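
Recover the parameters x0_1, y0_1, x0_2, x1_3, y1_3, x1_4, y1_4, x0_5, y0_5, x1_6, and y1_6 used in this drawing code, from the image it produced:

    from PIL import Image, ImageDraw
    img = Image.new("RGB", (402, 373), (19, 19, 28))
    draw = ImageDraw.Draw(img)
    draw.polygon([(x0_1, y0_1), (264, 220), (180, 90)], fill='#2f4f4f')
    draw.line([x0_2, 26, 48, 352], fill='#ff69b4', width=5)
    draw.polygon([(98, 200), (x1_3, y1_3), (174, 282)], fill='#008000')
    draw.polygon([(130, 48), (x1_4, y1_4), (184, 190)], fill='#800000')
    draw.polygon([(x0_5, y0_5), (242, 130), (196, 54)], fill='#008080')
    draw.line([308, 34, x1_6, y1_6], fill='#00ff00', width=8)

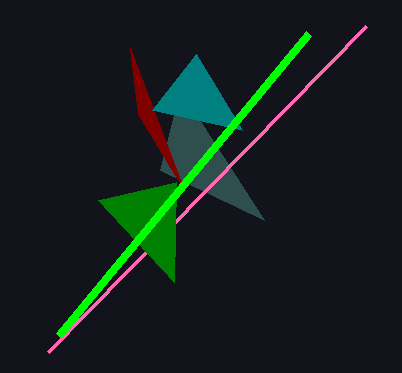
x0_1 = 160, y0_1 = 170, x0_2 = 366, x1_3 = 176, y1_3 = 182, x1_4 = 138, y1_4 = 114, x0_5 = 152, y0_5 = 110, x1_6 = 58, y1_6 = 336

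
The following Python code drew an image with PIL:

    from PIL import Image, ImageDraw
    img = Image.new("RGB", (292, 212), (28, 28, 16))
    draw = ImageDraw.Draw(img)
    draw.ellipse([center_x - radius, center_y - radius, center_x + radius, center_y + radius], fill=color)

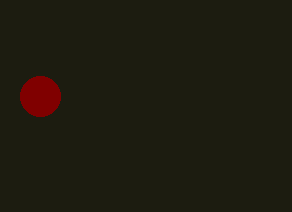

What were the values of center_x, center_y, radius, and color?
center_x = 40; center_y = 96; radius = 20; color = 'maroon'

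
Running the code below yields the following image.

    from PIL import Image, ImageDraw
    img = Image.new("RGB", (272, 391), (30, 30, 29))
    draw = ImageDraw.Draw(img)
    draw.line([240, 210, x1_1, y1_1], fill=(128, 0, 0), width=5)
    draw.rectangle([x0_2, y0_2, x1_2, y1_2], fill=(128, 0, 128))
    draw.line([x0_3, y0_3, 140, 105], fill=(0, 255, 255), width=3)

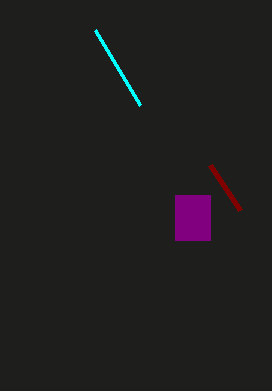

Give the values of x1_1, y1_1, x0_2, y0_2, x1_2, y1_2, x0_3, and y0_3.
x1_1 = 210
y1_1 = 165
x0_2 = 175
y0_2 = 195
x1_2 = 210
y1_2 = 240
x0_3 = 95
y0_3 = 30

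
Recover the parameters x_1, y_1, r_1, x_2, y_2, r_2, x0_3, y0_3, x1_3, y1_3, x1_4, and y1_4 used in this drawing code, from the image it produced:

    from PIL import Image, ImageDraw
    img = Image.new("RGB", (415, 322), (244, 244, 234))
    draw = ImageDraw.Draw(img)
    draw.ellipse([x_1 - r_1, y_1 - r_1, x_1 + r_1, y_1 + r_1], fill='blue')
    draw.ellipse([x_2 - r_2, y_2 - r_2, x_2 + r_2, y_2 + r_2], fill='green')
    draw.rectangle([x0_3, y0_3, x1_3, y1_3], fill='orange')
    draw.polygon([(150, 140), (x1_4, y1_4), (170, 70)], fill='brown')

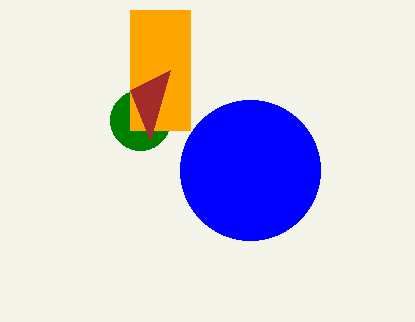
x_1 = 250, y_1 = 170, r_1 = 70, x_2 = 140, y_2 = 120, r_2 = 30, x0_3 = 130, y0_3 = 10, x1_3 = 190, y1_3 = 130, x1_4 = 130, y1_4 = 90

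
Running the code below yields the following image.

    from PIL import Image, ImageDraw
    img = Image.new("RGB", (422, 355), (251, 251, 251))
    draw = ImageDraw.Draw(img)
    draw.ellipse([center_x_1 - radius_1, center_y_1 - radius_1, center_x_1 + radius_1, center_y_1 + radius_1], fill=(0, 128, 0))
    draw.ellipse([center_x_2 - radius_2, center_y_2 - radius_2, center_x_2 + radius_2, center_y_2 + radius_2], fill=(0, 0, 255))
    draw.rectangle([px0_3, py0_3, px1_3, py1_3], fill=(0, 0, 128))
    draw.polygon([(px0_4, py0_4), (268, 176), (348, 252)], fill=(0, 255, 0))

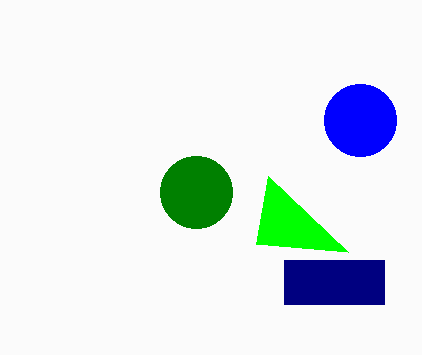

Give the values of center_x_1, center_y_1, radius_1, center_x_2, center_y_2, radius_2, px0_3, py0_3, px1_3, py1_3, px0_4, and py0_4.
center_x_1 = 196; center_y_1 = 192; radius_1 = 36; center_x_2 = 360; center_y_2 = 120; radius_2 = 36; px0_3 = 284; py0_3 = 260; px1_3 = 384; py1_3 = 304; px0_4 = 256; py0_4 = 244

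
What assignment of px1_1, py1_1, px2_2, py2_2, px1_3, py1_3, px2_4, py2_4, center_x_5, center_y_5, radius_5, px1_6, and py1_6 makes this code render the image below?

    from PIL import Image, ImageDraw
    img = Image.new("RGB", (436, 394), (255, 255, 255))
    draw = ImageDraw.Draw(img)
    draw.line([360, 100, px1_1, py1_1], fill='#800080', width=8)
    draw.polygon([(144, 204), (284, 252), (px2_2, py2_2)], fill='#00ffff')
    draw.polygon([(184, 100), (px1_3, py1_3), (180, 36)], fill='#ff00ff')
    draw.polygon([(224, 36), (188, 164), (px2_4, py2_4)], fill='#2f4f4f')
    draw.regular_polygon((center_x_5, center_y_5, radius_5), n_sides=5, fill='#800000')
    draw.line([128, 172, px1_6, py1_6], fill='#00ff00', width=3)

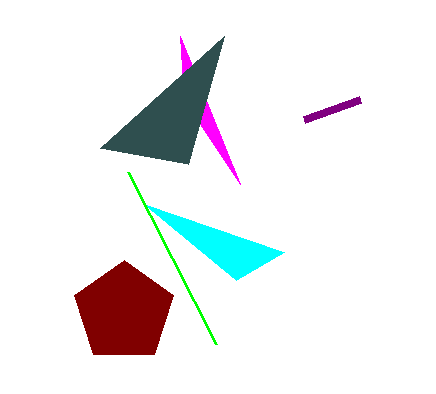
px1_1 = 304; py1_1 = 120; px2_2 = 236; py2_2 = 280; px1_3 = 240; py1_3 = 184; px2_4 = 100; py2_4 = 148; center_x_5 = 124; center_y_5 = 312; radius_5 = 52; px1_6 = 216; py1_6 = 344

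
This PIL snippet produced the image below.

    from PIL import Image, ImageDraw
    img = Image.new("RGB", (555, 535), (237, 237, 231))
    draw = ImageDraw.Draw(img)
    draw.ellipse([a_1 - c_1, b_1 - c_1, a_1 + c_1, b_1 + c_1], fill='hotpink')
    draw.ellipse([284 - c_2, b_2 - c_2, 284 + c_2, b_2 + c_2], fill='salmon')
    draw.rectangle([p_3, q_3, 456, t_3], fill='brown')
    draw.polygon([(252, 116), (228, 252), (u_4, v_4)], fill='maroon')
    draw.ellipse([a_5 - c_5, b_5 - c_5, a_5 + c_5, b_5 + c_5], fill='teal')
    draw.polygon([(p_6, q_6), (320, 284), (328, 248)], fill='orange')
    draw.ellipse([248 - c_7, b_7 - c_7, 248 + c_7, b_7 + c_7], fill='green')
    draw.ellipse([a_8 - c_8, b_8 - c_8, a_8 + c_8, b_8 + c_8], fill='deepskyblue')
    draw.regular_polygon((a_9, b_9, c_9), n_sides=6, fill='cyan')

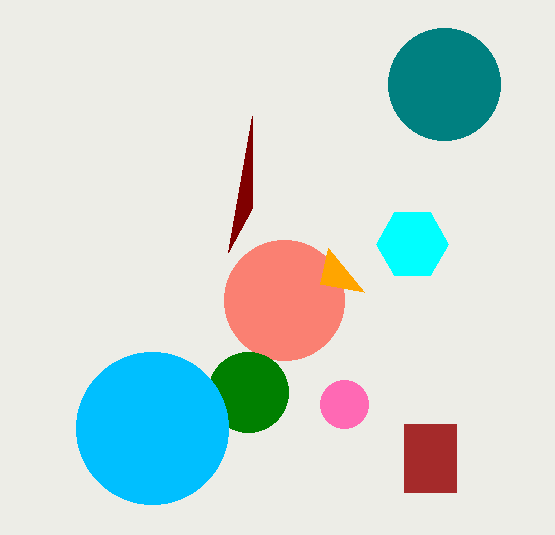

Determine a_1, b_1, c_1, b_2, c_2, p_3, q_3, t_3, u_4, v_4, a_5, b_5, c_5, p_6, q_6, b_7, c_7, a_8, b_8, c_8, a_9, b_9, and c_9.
a_1 = 344; b_1 = 404; c_1 = 24; b_2 = 300; c_2 = 60; p_3 = 404; q_3 = 424; t_3 = 492; u_4 = 252; v_4 = 208; a_5 = 444; b_5 = 84; c_5 = 56; p_6 = 364; q_6 = 292; b_7 = 392; c_7 = 40; a_8 = 152; b_8 = 428; c_8 = 76; a_9 = 412; b_9 = 244; c_9 = 36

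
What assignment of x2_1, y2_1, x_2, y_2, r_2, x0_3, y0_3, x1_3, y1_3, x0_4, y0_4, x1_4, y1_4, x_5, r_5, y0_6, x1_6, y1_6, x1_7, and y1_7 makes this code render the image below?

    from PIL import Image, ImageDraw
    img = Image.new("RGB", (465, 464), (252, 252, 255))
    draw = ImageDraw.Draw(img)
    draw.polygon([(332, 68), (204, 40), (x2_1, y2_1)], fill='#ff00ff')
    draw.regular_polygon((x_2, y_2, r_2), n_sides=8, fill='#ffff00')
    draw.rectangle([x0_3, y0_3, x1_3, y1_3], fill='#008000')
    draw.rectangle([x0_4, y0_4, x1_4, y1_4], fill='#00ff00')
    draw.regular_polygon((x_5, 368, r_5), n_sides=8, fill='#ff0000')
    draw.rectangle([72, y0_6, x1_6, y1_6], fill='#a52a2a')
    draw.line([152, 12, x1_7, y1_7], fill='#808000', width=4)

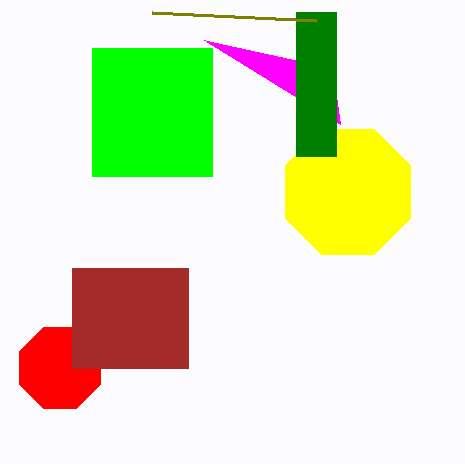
x2_1 = 340; y2_1 = 124; x_2 = 348; y_2 = 192; r_2 = 68; x0_3 = 296; y0_3 = 12; x1_3 = 336; y1_3 = 156; x0_4 = 92; y0_4 = 48; x1_4 = 212; y1_4 = 176; x_5 = 60; r_5 = 44; y0_6 = 268; x1_6 = 188; y1_6 = 368; x1_7 = 316; y1_7 = 20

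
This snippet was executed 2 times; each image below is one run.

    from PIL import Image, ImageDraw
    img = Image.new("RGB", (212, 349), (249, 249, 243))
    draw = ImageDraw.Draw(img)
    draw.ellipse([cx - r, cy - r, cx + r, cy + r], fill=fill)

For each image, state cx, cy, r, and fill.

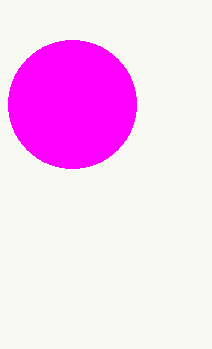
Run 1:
cx = 72; cy = 104; r = 64; fill = 'magenta'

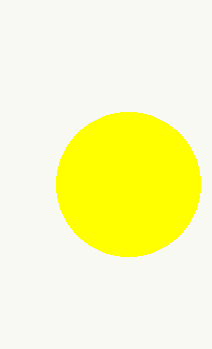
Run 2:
cx = 128, cy = 184, r = 72, fill = 'yellow'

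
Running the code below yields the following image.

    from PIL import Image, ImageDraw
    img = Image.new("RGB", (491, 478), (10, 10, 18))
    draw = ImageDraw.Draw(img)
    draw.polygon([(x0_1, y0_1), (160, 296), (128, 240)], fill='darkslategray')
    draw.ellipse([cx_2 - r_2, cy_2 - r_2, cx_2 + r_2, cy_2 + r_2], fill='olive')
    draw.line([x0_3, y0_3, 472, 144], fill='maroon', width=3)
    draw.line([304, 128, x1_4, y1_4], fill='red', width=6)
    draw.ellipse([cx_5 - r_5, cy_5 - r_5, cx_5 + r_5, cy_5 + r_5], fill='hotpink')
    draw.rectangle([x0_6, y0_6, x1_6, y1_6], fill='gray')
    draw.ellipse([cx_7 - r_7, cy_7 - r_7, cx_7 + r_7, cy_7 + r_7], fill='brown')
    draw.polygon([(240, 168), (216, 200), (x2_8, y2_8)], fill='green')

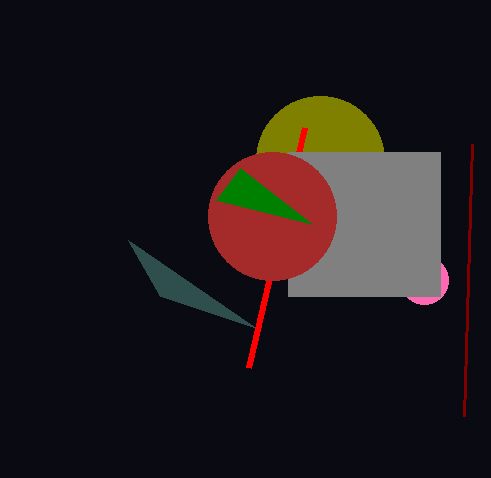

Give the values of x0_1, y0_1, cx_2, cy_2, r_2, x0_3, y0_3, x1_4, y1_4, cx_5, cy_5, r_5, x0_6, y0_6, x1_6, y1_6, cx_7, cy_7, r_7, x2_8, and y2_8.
x0_1 = 256
y0_1 = 328
cx_2 = 320
cy_2 = 160
r_2 = 64
x0_3 = 464
y0_3 = 416
x1_4 = 248
y1_4 = 368
cx_5 = 424
cy_5 = 280
r_5 = 24
x0_6 = 288
y0_6 = 152
x1_6 = 440
y1_6 = 296
cx_7 = 272
cy_7 = 216
r_7 = 64
x2_8 = 312
y2_8 = 224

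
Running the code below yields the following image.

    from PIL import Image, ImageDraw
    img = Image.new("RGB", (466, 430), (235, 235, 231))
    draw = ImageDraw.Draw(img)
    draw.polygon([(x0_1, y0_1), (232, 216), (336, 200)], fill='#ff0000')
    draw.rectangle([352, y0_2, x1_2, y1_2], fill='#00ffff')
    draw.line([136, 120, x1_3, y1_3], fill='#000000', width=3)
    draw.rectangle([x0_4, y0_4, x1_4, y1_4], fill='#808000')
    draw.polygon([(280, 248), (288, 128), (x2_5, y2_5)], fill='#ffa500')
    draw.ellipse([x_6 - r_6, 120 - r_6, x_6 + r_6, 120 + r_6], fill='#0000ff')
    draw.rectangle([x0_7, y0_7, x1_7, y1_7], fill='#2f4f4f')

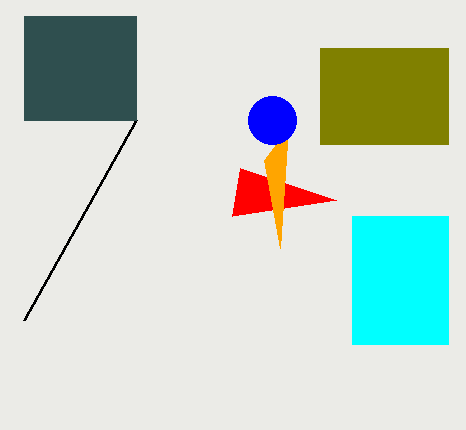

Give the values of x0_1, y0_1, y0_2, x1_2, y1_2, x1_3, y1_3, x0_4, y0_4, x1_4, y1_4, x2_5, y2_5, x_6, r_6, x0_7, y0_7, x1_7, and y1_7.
x0_1 = 240; y0_1 = 168; y0_2 = 216; x1_2 = 448; y1_2 = 344; x1_3 = 24; y1_3 = 320; x0_4 = 320; y0_4 = 48; x1_4 = 448; y1_4 = 144; x2_5 = 264; y2_5 = 160; x_6 = 272; r_6 = 24; x0_7 = 24; y0_7 = 16; x1_7 = 136; y1_7 = 120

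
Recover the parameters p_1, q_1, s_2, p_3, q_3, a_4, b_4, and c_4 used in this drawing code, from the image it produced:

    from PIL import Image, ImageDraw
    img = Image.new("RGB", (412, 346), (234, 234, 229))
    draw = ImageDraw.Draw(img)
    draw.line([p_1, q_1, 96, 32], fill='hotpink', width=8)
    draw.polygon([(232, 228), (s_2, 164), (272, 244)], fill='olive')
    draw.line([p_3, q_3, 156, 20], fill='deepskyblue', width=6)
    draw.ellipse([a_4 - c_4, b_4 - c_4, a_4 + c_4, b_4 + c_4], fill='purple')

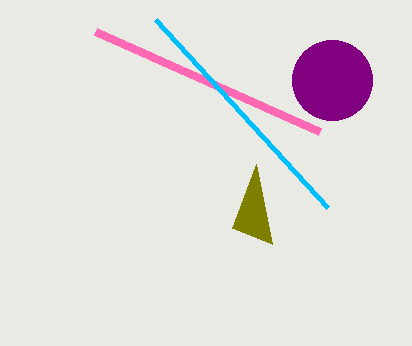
p_1 = 320
q_1 = 132
s_2 = 256
p_3 = 328
q_3 = 208
a_4 = 332
b_4 = 80
c_4 = 40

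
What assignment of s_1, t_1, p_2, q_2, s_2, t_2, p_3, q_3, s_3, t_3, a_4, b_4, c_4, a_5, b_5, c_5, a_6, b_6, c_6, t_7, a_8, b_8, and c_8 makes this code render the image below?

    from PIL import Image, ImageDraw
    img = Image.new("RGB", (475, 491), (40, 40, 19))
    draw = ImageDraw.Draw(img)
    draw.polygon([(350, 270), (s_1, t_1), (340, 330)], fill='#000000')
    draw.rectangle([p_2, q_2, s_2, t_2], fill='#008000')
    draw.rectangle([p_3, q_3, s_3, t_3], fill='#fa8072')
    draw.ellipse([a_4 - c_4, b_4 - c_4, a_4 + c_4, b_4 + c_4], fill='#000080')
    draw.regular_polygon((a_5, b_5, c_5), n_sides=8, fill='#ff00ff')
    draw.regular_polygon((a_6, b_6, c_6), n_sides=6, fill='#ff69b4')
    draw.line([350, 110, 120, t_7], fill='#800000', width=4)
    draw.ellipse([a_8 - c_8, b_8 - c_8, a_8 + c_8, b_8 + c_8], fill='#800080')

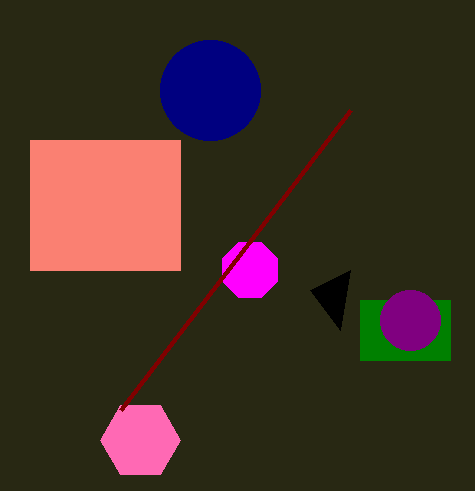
s_1 = 310; t_1 = 290; p_2 = 360; q_2 = 300; s_2 = 450; t_2 = 360; p_3 = 30; q_3 = 140; s_3 = 180; t_3 = 270; a_4 = 210; b_4 = 90; c_4 = 50; a_5 = 250; b_5 = 270; c_5 = 30; a_6 = 140; b_6 = 440; c_6 = 40; t_7 = 410; a_8 = 410; b_8 = 320; c_8 = 30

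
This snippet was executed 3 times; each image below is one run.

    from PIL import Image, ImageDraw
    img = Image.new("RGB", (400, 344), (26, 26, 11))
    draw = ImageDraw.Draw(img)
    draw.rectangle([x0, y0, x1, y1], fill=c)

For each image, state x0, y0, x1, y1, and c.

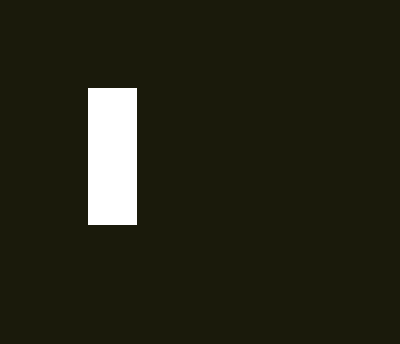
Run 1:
x0 = 88; y0 = 88; x1 = 136; y1 = 224; c = 'white'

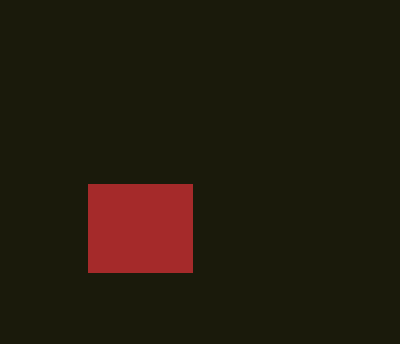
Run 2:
x0 = 88; y0 = 184; x1 = 192; y1 = 272; c = 'brown'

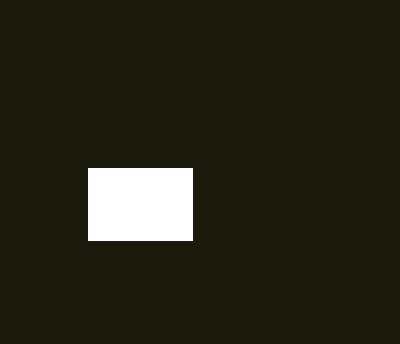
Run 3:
x0 = 88, y0 = 168, x1 = 192, y1 = 240, c = 'white'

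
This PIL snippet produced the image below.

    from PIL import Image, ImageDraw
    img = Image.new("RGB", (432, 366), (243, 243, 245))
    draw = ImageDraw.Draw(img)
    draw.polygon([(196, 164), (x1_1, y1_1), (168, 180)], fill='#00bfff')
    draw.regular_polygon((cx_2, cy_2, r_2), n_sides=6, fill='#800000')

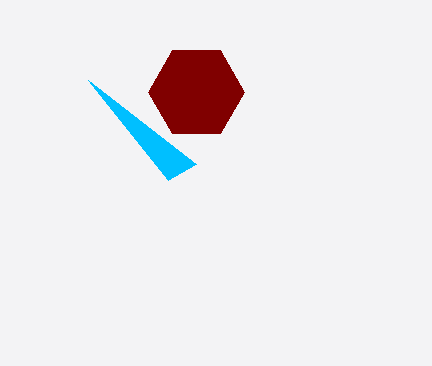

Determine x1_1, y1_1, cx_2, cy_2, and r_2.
x1_1 = 88; y1_1 = 80; cx_2 = 196; cy_2 = 92; r_2 = 48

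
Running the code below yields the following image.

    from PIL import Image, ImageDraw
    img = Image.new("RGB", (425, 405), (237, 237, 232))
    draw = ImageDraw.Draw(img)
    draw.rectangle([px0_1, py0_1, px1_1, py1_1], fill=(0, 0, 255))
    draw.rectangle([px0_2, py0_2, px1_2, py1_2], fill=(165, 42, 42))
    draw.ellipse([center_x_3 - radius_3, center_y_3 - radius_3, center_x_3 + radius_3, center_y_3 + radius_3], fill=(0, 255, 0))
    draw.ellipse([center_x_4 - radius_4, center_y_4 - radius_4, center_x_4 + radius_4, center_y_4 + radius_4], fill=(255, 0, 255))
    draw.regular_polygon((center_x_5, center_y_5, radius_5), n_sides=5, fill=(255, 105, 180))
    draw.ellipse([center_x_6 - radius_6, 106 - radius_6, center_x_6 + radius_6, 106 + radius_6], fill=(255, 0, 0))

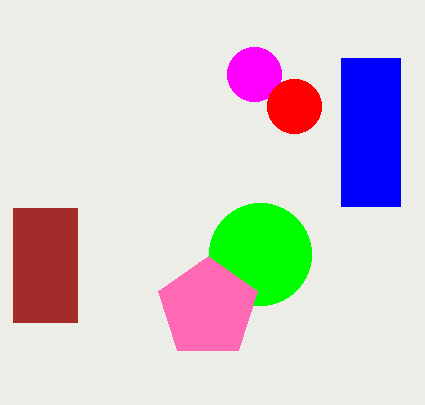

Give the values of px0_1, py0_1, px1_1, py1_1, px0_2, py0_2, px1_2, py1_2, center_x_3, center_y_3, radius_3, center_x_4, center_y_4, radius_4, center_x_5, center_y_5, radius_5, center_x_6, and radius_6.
px0_1 = 341, py0_1 = 58, px1_1 = 400, py1_1 = 206, px0_2 = 13, py0_2 = 208, px1_2 = 77, py1_2 = 322, center_x_3 = 260, center_y_3 = 254, radius_3 = 51, center_x_4 = 254, center_y_4 = 74, radius_4 = 27, center_x_5 = 208, center_y_5 = 308, radius_5 = 52, center_x_6 = 294, radius_6 = 27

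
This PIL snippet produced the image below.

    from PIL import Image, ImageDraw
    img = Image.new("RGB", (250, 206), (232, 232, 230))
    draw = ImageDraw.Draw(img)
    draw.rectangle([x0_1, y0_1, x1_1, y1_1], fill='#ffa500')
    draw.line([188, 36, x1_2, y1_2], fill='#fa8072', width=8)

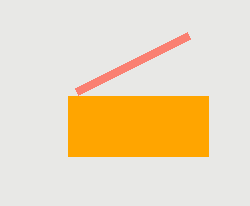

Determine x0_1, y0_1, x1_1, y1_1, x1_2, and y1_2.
x0_1 = 68, y0_1 = 96, x1_1 = 208, y1_1 = 156, x1_2 = 76, y1_2 = 92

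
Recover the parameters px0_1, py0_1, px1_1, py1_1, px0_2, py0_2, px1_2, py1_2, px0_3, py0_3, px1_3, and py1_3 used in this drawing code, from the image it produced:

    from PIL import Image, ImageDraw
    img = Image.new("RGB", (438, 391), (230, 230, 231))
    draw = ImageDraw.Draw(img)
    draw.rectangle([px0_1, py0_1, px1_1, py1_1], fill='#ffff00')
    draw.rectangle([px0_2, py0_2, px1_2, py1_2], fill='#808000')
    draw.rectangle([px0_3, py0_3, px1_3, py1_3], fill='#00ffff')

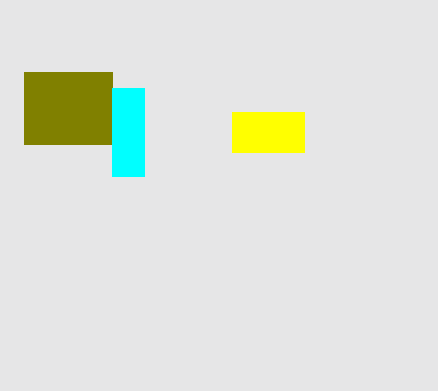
px0_1 = 232; py0_1 = 112; px1_1 = 304; py1_1 = 152; px0_2 = 24; py0_2 = 72; px1_2 = 112; py1_2 = 144; px0_3 = 112; py0_3 = 88; px1_3 = 144; py1_3 = 176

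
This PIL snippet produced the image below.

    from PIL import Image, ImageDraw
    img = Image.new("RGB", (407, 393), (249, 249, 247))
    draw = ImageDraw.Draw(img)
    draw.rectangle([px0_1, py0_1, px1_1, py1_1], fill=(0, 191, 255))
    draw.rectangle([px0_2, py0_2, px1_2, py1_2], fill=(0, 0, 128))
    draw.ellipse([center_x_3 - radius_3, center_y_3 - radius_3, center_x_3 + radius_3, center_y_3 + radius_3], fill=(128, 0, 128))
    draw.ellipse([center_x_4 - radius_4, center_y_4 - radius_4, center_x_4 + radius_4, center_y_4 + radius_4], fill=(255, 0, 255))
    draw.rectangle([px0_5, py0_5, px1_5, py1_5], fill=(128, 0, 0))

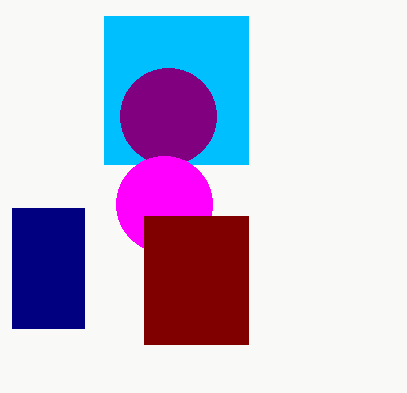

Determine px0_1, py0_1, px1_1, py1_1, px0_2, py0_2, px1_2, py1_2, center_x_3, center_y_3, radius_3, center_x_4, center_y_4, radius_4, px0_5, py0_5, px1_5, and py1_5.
px0_1 = 104, py0_1 = 16, px1_1 = 248, py1_1 = 164, px0_2 = 12, py0_2 = 208, px1_2 = 84, py1_2 = 328, center_x_3 = 168, center_y_3 = 116, radius_3 = 48, center_x_4 = 164, center_y_4 = 204, radius_4 = 48, px0_5 = 144, py0_5 = 216, px1_5 = 248, py1_5 = 344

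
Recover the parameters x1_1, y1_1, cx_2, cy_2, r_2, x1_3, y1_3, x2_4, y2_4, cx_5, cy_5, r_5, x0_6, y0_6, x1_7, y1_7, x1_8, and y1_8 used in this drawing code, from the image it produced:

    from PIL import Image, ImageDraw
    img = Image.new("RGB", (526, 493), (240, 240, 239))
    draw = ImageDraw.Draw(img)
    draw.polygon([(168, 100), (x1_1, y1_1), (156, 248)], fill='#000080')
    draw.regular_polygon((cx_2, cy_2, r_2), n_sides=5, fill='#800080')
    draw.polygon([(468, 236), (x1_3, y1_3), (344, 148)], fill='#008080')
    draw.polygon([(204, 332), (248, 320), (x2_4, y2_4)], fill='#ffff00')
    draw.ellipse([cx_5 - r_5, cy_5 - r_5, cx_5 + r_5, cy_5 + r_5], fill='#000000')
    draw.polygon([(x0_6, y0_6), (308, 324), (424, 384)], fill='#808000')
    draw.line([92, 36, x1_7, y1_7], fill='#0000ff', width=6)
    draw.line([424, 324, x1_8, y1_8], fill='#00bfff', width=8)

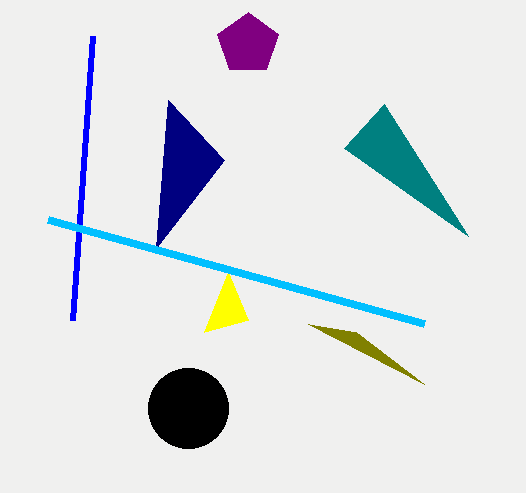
x1_1 = 224; y1_1 = 160; cx_2 = 248; cy_2 = 44; r_2 = 32; x1_3 = 384; y1_3 = 104; x2_4 = 228; y2_4 = 272; cx_5 = 188; cy_5 = 408; r_5 = 40; x0_6 = 356; y0_6 = 332; x1_7 = 72; y1_7 = 320; x1_8 = 48; y1_8 = 220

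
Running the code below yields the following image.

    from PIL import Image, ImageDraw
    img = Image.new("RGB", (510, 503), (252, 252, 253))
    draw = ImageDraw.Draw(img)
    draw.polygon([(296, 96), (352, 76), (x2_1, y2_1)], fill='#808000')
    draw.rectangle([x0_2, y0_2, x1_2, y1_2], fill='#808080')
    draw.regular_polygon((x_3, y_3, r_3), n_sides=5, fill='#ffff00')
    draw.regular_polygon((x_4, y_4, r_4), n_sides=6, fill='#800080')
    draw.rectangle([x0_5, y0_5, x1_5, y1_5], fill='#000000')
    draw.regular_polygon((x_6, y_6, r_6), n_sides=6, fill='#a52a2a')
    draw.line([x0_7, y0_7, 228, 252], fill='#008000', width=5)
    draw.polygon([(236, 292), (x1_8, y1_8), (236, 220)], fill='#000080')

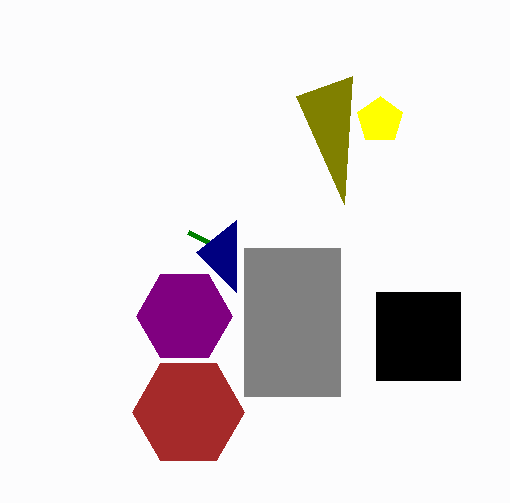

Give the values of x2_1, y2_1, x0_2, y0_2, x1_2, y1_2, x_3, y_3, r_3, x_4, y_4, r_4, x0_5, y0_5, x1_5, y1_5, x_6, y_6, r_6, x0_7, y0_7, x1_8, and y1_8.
x2_1 = 344
y2_1 = 204
x0_2 = 244
y0_2 = 248
x1_2 = 340
y1_2 = 396
x_3 = 380
y_3 = 120
r_3 = 24
x_4 = 184
y_4 = 316
r_4 = 48
x0_5 = 376
y0_5 = 292
x1_5 = 460
y1_5 = 380
x_6 = 188
y_6 = 412
r_6 = 56
x0_7 = 188
y0_7 = 232
x1_8 = 196
y1_8 = 252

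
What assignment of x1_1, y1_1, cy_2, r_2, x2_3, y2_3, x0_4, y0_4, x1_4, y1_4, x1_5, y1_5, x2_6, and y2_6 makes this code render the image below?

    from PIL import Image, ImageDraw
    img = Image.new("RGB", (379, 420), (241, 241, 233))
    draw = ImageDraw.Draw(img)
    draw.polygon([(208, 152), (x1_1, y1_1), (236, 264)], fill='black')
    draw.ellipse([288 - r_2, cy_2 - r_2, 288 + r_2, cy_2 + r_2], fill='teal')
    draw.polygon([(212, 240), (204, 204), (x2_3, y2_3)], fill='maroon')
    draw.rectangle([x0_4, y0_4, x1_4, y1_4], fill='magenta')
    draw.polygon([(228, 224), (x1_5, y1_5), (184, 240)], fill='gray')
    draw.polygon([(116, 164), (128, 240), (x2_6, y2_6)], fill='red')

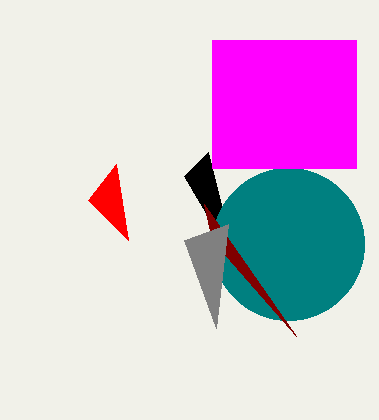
x1_1 = 184; y1_1 = 176; cy_2 = 244; r_2 = 76; x2_3 = 296; y2_3 = 336; x0_4 = 212; y0_4 = 40; x1_4 = 356; y1_4 = 168; x1_5 = 216; y1_5 = 328; x2_6 = 88; y2_6 = 200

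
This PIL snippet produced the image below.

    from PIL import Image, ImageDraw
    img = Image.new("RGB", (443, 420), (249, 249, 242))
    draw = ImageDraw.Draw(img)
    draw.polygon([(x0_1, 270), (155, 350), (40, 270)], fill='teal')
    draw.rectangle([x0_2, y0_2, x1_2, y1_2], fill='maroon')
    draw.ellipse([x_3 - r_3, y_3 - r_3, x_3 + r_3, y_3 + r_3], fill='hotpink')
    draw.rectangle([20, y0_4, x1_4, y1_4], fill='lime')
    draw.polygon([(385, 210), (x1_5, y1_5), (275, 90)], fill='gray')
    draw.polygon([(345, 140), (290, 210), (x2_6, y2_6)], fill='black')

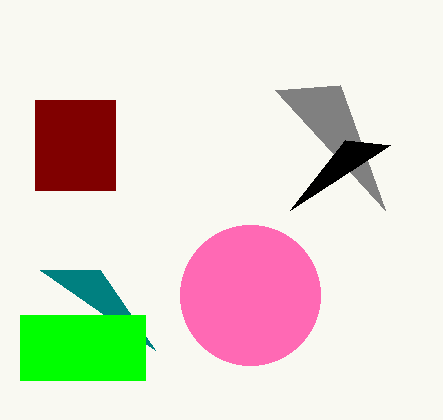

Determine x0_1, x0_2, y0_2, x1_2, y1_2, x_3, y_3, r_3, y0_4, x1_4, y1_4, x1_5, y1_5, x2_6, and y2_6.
x0_1 = 100, x0_2 = 35, y0_2 = 100, x1_2 = 115, y1_2 = 190, x_3 = 250, y_3 = 295, r_3 = 70, y0_4 = 315, x1_4 = 145, y1_4 = 380, x1_5 = 340, y1_5 = 85, x2_6 = 390, y2_6 = 145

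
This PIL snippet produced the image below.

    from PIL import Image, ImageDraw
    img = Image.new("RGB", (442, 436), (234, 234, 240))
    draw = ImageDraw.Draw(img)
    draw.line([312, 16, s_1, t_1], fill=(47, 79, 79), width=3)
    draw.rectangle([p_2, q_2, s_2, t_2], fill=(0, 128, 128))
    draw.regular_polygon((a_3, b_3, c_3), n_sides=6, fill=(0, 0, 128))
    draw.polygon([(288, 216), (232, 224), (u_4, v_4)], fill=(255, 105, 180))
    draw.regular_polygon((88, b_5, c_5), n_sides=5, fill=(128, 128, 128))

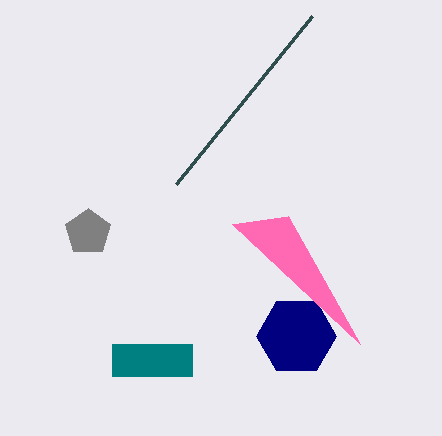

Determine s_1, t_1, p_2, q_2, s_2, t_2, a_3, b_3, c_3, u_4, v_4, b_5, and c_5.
s_1 = 176; t_1 = 184; p_2 = 112; q_2 = 344; s_2 = 192; t_2 = 376; a_3 = 296; b_3 = 336; c_3 = 40; u_4 = 360; v_4 = 344; b_5 = 232; c_5 = 24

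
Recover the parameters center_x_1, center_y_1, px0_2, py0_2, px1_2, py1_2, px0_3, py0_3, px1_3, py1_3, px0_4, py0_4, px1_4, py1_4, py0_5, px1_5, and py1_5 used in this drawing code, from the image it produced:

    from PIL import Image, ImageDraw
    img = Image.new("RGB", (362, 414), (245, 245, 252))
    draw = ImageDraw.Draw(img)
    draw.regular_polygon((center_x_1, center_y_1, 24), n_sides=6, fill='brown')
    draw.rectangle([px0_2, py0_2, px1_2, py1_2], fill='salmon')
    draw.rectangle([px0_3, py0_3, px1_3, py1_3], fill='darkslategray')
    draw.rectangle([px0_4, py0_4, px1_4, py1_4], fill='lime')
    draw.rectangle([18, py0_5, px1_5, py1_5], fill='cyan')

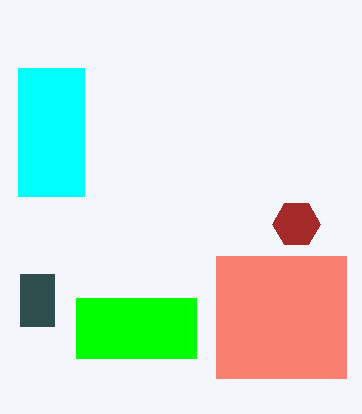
center_x_1 = 296; center_y_1 = 224; px0_2 = 216; py0_2 = 256; px1_2 = 346; py1_2 = 378; px0_3 = 20; py0_3 = 274; px1_3 = 54; py1_3 = 326; px0_4 = 76; py0_4 = 298; px1_4 = 196; py1_4 = 358; py0_5 = 68; px1_5 = 84; py1_5 = 196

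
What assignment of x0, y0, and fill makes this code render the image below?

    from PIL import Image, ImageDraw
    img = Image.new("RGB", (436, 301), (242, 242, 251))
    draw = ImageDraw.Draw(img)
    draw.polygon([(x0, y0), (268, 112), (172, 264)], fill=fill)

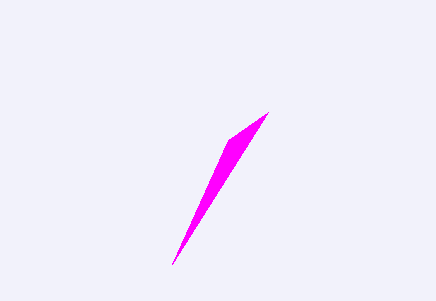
x0 = 228, y0 = 140, fill = 'magenta'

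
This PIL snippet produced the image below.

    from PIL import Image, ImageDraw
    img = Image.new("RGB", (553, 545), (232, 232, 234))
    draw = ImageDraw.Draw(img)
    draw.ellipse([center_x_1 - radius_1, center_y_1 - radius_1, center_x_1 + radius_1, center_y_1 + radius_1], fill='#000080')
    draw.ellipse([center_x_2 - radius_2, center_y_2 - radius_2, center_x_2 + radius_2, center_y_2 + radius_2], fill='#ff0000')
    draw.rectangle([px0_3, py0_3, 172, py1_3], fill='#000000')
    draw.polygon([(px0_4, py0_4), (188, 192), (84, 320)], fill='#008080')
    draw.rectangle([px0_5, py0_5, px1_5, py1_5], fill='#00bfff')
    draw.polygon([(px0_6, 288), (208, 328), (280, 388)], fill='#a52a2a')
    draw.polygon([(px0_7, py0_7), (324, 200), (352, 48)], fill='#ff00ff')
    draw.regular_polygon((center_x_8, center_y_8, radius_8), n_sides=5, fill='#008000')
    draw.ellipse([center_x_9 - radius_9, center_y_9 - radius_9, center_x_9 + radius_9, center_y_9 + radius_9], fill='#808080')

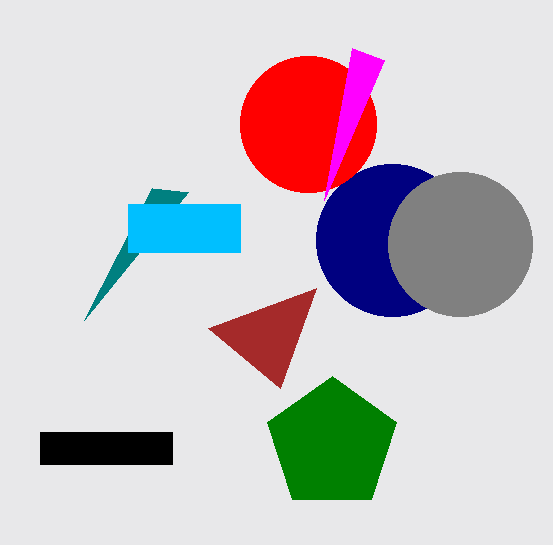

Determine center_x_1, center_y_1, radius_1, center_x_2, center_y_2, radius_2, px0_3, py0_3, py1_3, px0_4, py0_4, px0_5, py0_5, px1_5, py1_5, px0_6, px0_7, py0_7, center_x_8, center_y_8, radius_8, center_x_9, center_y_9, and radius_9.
center_x_1 = 392, center_y_1 = 240, radius_1 = 76, center_x_2 = 308, center_y_2 = 124, radius_2 = 68, px0_3 = 40, py0_3 = 432, py1_3 = 464, px0_4 = 152, py0_4 = 188, px0_5 = 128, py0_5 = 204, px1_5 = 240, py1_5 = 252, px0_6 = 316, px0_7 = 384, py0_7 = 60, center_x_8 = 332, center_y_8 = 444, radius_8 = 68, center_x_9 = 460, center_y_9 = 244, radius_9 = 72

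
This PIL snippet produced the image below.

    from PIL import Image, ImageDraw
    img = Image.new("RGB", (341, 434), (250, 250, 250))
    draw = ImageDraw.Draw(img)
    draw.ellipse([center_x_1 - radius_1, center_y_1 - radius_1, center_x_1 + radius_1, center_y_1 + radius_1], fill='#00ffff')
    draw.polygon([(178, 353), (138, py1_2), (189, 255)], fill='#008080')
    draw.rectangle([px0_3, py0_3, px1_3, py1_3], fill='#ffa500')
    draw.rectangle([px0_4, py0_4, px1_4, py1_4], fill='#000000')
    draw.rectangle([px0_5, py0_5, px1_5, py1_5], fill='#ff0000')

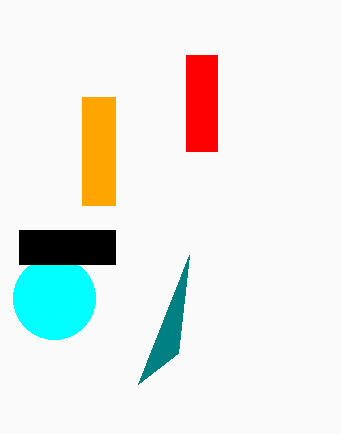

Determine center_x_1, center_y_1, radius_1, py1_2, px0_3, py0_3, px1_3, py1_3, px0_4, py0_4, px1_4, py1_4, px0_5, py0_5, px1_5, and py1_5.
center_x_1 = 54, center_y_1 = 298, radius_1 = 41, py1_2 = 384, px0_3 = 82, py0_3 = 97, px1_3 = 115, py1_3 = 205, px0_4 = 19, py0_4 = 230, px1_4 = 115, py1_4 = 264, px0_5 = 186, py0_5 = 55, px1_5 = 217, py1_5 = 151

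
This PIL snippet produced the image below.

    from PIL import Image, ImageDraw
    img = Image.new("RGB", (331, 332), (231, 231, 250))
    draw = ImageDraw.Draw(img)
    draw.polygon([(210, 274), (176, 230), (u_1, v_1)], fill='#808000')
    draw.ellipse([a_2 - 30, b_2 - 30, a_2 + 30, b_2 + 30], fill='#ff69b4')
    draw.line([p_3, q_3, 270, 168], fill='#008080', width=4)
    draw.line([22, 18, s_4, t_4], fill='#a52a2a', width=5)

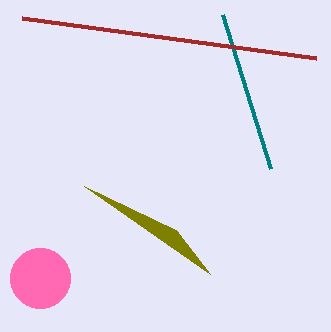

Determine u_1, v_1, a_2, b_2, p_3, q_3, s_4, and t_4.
u_1 = 84
v_1 = 186
a_2 = 40
b_2 = 278
p_3 = 222
q_3 = 14
s_4 = 316
t_4 = 58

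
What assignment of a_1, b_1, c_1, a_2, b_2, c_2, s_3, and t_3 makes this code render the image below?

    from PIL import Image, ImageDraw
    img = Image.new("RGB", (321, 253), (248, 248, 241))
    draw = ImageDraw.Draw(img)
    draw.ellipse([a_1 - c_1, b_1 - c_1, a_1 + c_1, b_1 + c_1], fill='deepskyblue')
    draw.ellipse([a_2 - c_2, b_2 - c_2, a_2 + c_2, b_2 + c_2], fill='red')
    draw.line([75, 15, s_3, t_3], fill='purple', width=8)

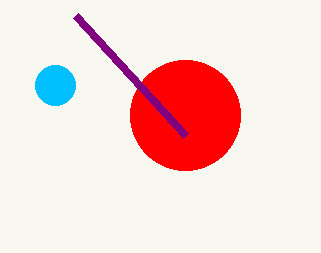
a_1 = 55; b_1 = 85; c_1 = 20; a_2 = 185; b_2 = 115; c_2 = 55; s_3 = 185; t_3 = 135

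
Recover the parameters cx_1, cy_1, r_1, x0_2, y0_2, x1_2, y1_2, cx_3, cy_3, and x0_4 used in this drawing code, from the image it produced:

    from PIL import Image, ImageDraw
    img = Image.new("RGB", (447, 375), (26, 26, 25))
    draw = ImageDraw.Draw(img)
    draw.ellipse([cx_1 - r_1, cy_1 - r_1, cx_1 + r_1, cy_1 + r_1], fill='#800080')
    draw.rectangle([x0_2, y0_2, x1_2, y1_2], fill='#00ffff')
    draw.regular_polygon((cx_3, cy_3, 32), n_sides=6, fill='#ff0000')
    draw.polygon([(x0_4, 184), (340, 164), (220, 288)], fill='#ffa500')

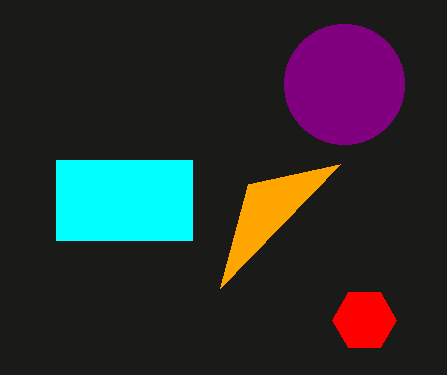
cx_1 = 344
cy_1 = 84
r_1 = 60
x0_2 = 56
y0_2 = 160
x1_2 = 192
y1_2 = 240
cx_3 = 364
cy_3 = 320
x0_4 = 248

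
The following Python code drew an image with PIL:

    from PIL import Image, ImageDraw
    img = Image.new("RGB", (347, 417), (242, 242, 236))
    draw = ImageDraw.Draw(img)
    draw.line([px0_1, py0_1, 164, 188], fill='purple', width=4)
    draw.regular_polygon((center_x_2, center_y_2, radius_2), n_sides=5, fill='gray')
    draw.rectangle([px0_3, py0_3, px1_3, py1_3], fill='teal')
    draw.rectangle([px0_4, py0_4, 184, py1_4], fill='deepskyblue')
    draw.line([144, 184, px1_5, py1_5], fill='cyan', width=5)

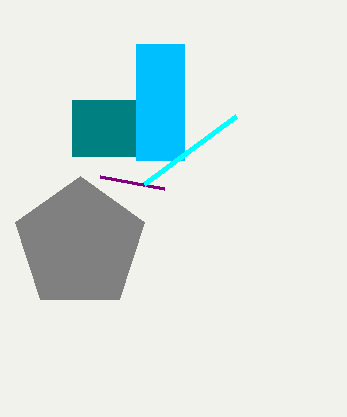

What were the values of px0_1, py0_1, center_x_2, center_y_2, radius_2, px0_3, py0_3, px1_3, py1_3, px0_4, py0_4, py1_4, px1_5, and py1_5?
px0_1 = 100; py0_1 = 176; center_x_2 = 80; center_y_2 = 244; radius_2 = 68; px0_3 = 72; py0_3 = 100; px1_3 = 136; py1_3 = 156; px0_4 = 136; py0_4 = 44; py1_4 = 160; px1_5 = 236; py1_5 = 116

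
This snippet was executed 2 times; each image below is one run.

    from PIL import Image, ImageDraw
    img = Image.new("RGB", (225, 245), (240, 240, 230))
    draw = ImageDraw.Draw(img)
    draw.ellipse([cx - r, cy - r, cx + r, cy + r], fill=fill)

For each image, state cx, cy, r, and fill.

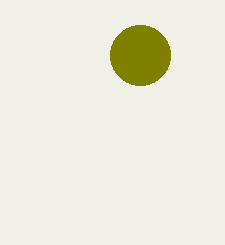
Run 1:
cx = 140
cy = 55
r = 30
fill = 'olive'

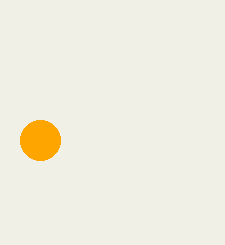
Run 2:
cx = 40
cy = 140
r = 20
fill = 'orange'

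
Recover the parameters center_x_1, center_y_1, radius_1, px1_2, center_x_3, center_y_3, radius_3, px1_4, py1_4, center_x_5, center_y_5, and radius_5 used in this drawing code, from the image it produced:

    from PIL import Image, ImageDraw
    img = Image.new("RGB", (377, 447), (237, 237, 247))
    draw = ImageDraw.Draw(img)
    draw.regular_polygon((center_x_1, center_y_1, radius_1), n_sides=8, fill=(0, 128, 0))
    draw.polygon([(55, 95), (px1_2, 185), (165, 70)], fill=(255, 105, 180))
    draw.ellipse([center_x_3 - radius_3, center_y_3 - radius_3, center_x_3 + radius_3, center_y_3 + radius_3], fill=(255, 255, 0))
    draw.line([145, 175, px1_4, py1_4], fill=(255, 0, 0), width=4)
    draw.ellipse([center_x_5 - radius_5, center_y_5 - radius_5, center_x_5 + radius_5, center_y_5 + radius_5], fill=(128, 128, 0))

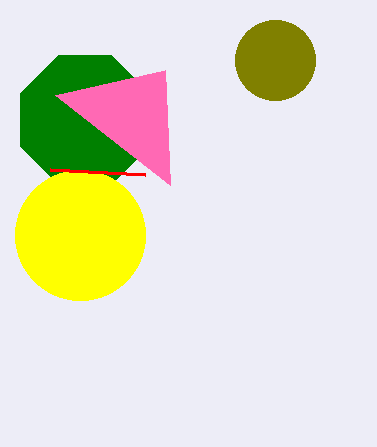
center_x_1 = 85; center_y_1 = 120; radius_1 = 70; px1_2 = 170; center_x_3 = 80; center_y_3 = 235; radius_3 = 65; px1_4 = 50; py1_4 = 170; center_x_5 = 275; center_y_5 = 60; radius_5 = 40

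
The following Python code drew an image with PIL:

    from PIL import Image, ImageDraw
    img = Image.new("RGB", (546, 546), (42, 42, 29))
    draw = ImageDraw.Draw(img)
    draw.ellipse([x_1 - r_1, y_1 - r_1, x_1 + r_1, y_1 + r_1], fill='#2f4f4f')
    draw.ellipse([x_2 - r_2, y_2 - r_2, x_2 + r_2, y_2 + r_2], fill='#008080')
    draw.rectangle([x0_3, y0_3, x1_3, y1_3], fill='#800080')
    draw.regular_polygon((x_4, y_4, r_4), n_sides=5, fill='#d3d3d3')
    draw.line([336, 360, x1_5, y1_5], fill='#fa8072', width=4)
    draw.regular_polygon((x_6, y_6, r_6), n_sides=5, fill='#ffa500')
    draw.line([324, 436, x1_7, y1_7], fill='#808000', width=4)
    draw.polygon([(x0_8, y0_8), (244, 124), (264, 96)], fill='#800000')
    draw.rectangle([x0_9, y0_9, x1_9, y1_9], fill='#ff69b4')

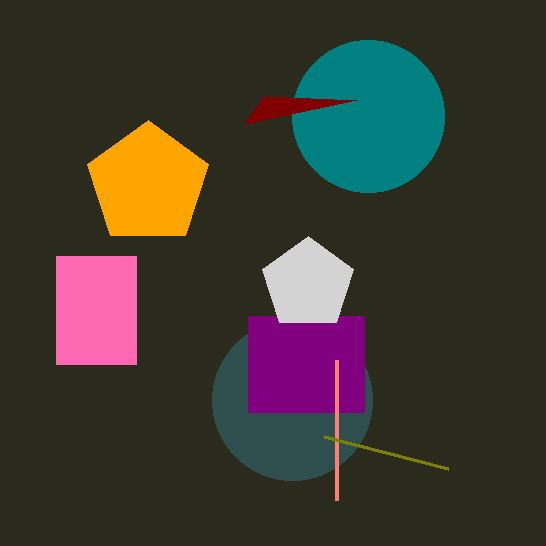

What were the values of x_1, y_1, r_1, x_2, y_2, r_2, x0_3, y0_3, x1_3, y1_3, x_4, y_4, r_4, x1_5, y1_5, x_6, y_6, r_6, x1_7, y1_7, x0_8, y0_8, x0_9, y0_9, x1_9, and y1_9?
x_1 = 292, y_1 = 400, r_1 = 80, x_2 = 368, y_2 = 116, r_2 = 76, x0_3 = 248, y0_3 = 316, x1_3 = 364, y1_3 = 412, x_4 = 308, y_4 = 284, r_4 = 48, x1_5 = 336, y1_5 = 500, x_6 = 148, y_6 = 184, r_6 = 64, x1_7 = 448, y1_7 = 468, x0_8 = 356, y0_8 = 100, x0_9 = 56, y0_9 = 256, x1_9 = 136, y1_9 = 364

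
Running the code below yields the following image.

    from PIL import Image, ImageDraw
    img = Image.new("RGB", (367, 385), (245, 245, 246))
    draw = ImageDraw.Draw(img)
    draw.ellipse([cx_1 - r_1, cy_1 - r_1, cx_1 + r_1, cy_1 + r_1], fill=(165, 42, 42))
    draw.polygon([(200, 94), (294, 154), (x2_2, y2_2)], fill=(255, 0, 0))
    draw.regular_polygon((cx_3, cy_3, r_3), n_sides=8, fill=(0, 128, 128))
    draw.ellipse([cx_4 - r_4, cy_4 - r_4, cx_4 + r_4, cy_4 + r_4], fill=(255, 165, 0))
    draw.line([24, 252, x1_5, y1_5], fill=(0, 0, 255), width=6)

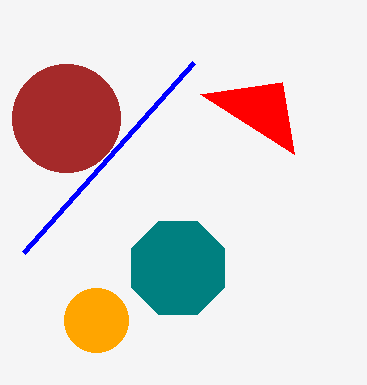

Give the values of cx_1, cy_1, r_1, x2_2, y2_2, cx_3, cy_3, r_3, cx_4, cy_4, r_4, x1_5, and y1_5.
cx_1 = 66; cy_1 = 118; r_1 = 54; x2_2 = 282; y2_2 = 82; cx_3 = 178; cy_3 = 268; r_3 = 50; cx_4 = 96; cy_4 = 320; r_4 = 32; x1_5 = 194; y1_5 = 62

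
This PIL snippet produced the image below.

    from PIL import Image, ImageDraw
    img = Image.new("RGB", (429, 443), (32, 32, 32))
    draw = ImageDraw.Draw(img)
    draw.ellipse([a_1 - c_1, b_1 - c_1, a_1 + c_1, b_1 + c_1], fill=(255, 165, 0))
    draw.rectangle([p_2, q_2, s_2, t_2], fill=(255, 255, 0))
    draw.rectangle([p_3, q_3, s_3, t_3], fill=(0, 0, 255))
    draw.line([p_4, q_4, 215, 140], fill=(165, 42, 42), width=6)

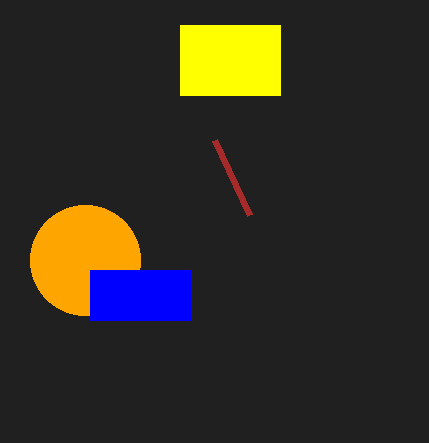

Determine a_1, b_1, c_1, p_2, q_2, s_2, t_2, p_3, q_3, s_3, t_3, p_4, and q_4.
a_1 = 85, b_1 = 260, c_1 = 55, p_2 = 180, q_2 = 25, s_2 = 280, t_2 = 95, p_3 = 90, q_3 = 270, s_3 = 190, t_3 = 320, p_4 = 250, q_4 = 215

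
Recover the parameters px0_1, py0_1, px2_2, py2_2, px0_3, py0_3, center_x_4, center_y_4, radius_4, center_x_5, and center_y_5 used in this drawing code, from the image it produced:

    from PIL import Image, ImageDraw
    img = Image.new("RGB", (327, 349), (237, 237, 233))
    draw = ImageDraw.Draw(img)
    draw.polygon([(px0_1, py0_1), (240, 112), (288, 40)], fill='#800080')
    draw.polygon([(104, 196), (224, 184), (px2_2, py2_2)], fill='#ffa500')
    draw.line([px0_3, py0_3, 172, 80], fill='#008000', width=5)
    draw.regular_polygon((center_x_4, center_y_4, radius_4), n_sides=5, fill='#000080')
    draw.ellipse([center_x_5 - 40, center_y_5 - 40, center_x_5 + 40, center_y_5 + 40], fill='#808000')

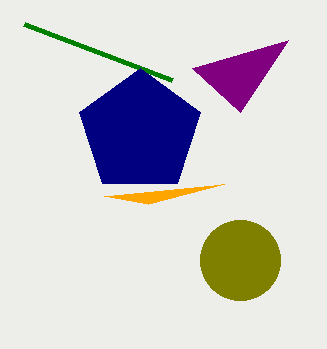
px0_1 = 192, py0_1 = 68, px2_2 = 148, py2_2 = 204, px0_3 = 24, py0_3 = 24, center_x_4 = 140, center_y_4 = 132, radius_4 = 64, center_x_5 = 240, center_y_5 = 260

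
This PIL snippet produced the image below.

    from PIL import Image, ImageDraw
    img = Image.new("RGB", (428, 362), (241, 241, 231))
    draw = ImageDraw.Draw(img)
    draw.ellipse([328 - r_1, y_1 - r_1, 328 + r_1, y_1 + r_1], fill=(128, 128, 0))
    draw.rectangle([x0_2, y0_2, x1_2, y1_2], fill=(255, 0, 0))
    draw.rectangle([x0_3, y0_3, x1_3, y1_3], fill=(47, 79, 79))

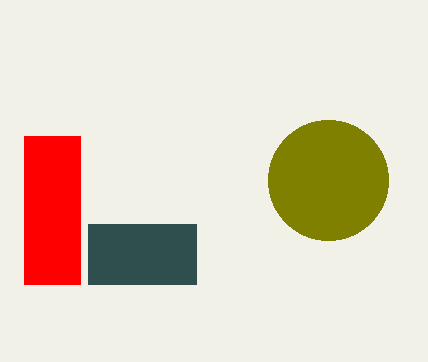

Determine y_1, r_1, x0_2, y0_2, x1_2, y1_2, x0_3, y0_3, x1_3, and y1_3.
y_1 = 180, r_1 = 60, x0_2 = 24, y0_2 = 136, x1_2 = 80, y1_2 = 284, x0_3 = 88, y0_3 = 224, x1_3 = 196, y1_3 = 284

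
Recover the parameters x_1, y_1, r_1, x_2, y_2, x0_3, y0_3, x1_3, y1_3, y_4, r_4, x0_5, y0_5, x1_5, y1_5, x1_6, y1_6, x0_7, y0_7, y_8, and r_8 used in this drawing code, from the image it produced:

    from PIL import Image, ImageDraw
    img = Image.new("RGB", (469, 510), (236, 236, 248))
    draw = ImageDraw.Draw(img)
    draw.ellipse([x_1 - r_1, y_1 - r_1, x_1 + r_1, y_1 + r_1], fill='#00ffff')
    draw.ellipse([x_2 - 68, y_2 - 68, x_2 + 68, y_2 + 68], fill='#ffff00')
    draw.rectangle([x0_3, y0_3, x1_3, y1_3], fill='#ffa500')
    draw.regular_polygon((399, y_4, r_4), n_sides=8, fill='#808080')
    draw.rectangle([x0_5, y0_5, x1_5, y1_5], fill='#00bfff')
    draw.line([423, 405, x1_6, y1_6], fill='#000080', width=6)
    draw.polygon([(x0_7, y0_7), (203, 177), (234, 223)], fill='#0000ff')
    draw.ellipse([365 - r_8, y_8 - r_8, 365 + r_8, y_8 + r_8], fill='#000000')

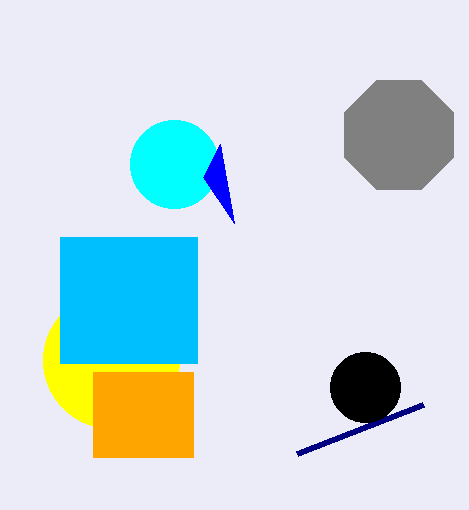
x_1 = 174, y_1 = 164, r_1 = 44, x_2 = 111, y_2 = 360, x0_3 = 93, y0_3 = 372, x1_3 = 193, y1_3 = 457, y_4 = 135, r_4 = 59, x0_5 = 60, y0_5 = 237, x1_5 = 197, y1_5 = 363, x1_6 = 297, y1_6 = 454, x0_7 = 220, y0_7 = 144, y_8 = 387, r_8 = 35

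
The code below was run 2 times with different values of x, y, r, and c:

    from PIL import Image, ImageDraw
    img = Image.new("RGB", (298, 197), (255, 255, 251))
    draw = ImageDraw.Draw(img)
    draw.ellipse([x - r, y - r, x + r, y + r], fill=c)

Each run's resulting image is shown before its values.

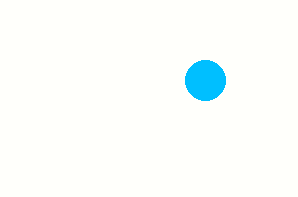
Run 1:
x = 205
y = 80
r = 20
c = 'deepskyblue'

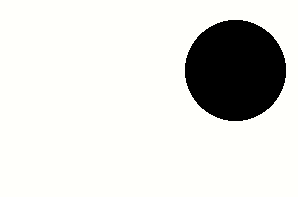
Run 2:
x = 235; y = 70; r = 50; c = 'black'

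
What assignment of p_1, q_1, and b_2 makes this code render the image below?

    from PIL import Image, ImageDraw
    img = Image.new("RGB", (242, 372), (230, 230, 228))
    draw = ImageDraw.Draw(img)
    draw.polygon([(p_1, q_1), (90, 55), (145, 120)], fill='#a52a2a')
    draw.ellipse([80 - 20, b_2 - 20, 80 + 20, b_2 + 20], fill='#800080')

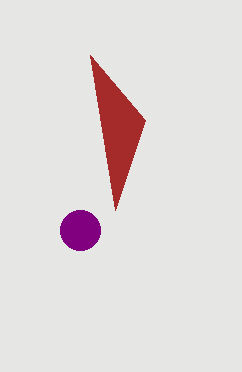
p_1 = 115, q_1 = 210, b_2 = 230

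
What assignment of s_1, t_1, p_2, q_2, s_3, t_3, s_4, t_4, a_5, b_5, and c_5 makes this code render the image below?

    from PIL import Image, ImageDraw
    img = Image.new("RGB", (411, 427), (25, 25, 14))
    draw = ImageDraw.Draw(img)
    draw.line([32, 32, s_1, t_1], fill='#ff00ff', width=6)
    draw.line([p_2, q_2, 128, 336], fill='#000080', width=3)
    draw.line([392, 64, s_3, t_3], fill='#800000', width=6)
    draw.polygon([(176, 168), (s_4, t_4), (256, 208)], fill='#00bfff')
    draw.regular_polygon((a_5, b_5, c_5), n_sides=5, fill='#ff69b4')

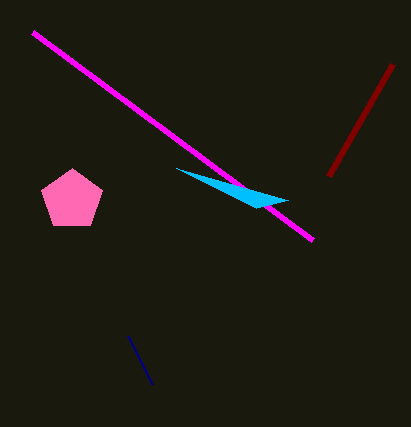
s_1 = 312, t_1 = 240, p_2 = 152, q_2 = 384, s_3 = 328, t_3 = 176, s_4 = 288, t_4 = 200, a_5 = 72, b_5 = 200, c_5 = 32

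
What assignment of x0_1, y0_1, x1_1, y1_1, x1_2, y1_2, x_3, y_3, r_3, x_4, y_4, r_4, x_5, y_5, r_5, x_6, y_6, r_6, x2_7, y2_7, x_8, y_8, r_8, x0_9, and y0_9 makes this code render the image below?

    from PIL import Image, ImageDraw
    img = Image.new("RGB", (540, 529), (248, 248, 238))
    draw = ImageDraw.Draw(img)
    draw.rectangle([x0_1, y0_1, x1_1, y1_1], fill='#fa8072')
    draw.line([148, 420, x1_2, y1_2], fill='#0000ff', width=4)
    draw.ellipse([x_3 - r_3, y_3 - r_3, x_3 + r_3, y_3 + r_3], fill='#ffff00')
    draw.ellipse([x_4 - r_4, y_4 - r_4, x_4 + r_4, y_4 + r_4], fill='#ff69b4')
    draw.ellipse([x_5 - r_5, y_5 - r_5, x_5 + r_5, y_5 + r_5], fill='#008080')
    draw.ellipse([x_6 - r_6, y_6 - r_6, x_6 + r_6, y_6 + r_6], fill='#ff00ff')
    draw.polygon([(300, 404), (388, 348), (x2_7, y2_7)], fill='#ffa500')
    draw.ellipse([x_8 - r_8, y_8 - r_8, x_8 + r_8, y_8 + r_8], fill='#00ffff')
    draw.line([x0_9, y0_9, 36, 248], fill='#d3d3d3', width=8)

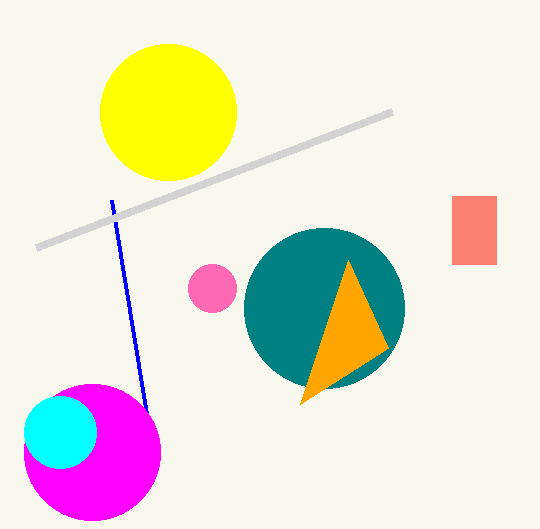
x0_1 = 452, y0_1 = 196, x1_1 = 496, y1_1 = 264, x1_2 = 112, y1_2 = 200, x_3 = 168, y_3 = 112, r_3 = 68, x_4 = 212, y_4 = 288, r_4 = 24, x_5 = 324, y_5 = 308, r_5 = 80, x_6 = 92, y_6 = 452, r_6 = 68, x2_7 = 348, y2_7 = 260, x_8 = 60, y_8 = 432, r_8 = 36, x0_9 = 392, y0_9 = 112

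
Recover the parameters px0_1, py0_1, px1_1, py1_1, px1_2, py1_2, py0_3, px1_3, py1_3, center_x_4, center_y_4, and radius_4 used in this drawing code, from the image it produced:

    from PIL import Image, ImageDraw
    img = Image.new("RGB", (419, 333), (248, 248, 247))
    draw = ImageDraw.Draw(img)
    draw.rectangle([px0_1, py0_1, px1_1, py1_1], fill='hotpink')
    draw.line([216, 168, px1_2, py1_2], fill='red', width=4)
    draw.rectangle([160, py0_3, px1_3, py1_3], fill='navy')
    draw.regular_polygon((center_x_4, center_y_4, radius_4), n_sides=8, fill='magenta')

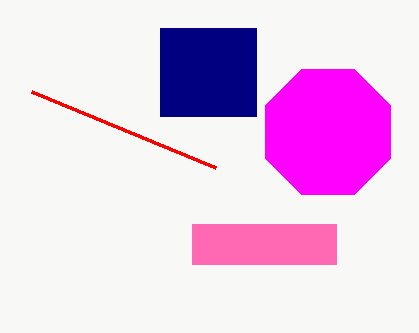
px0_1 = 192
py0_1 = 224
px1_1 = 336
py1_1 = 264
px1_2 = 32
py1_2 = 92
py0_3 = 28
px1_3 = 256
py1_3 = 116
center_x_4 = 328
center_y_4 = 132
radius_4 = 68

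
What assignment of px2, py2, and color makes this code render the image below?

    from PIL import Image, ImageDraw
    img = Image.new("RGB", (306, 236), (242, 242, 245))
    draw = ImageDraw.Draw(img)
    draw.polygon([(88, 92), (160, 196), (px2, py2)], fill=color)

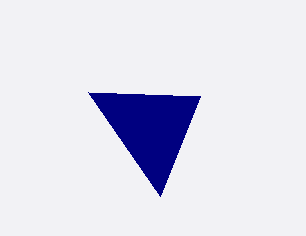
px2 = 200
py2 = 96
color = 'navy'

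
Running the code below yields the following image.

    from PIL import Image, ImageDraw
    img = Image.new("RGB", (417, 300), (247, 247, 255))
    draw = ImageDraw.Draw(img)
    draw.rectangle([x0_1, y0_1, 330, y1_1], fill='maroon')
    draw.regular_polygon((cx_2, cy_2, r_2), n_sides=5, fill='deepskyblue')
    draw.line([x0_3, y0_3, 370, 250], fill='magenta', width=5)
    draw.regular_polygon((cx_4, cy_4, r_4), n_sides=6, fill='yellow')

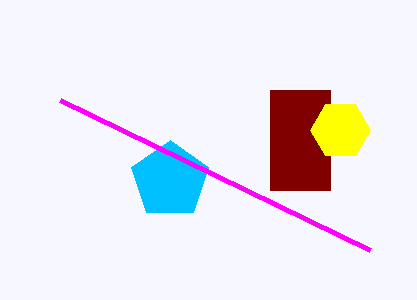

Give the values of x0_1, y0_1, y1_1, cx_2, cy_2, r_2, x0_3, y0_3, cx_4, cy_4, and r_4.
x0_1 = 270
y0_1 = 90
y1_1 = 190
cx_2 = 170
cy_2 = 180
r_2 = 40
x0_3 = 60
y0_3 = 100
cx_4 = 340
cy_4 = 130
r_4 = 30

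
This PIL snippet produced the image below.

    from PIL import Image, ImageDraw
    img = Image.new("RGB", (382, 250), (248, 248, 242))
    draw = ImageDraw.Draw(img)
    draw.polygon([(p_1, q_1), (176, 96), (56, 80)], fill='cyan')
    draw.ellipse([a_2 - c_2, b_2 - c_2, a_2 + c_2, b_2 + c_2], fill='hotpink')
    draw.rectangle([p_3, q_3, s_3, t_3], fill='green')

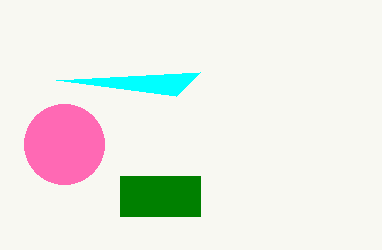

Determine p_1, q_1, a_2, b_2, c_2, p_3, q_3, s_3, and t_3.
p_1 = 200
q_1 = 72
a_2 = 64
b_2 = 144
c_2 = 40
p_3 = 120
q_3 = 176
s_3 = 200
t_3 = 216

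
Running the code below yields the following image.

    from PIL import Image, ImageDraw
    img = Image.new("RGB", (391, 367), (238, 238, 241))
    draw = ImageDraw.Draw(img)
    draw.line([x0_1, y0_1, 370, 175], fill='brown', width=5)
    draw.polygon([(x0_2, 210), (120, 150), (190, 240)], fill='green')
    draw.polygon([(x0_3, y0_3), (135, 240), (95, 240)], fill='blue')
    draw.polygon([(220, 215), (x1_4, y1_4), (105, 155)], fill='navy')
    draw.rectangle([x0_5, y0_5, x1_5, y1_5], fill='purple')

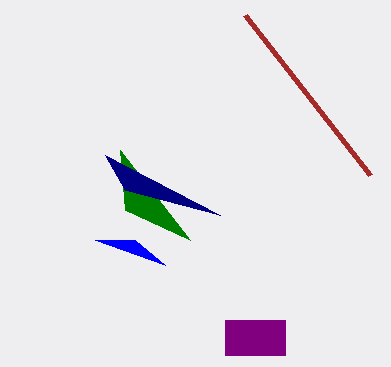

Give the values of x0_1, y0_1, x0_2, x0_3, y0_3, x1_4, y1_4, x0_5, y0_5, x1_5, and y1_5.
x0_1 = 245; y0_1 = 15; x0_2 = 125; x0_3 = 165; y0_3 = 265; x1_4 = 125; y1_4 = 190; x0_5 = 225; y0_5 = 320; x1_5 = 285; y1_5 = 355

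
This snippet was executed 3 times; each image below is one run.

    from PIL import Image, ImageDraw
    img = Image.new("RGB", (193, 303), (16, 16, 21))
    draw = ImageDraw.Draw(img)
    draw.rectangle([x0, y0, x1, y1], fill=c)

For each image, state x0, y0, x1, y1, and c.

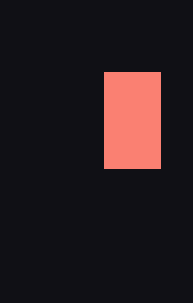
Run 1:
x0 = 104; y0 = 72; x1 = 160; y1 = 168; c = 'salmon'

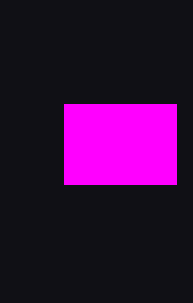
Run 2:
x0 = 64, y0 = 104, x1 = 176, y1 = 184, c = 'magenta'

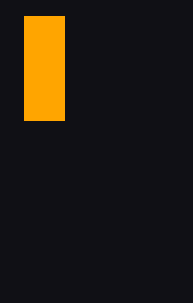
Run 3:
x0 = 24; y0 = 16; x1 = 64; y1 = 120; c = 'orange'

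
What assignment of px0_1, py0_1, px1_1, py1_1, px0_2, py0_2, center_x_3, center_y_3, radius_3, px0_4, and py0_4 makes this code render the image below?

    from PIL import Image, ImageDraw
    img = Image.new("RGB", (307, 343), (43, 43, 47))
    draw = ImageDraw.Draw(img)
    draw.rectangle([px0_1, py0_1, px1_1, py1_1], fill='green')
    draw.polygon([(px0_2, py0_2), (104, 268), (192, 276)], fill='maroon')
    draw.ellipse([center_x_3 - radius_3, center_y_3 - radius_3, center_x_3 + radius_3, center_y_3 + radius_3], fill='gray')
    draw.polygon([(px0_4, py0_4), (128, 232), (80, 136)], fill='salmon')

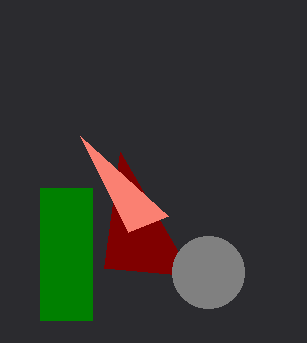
px0_1 = 40; py0_1 = 188; px1_1 = 92; py1_1 = 320; px0_2 = 120; py0_2 = 152; center_x_3 = 208; center_y_3 = 272; radius_3 = 36; px0_4 = 168; py0_4 = 216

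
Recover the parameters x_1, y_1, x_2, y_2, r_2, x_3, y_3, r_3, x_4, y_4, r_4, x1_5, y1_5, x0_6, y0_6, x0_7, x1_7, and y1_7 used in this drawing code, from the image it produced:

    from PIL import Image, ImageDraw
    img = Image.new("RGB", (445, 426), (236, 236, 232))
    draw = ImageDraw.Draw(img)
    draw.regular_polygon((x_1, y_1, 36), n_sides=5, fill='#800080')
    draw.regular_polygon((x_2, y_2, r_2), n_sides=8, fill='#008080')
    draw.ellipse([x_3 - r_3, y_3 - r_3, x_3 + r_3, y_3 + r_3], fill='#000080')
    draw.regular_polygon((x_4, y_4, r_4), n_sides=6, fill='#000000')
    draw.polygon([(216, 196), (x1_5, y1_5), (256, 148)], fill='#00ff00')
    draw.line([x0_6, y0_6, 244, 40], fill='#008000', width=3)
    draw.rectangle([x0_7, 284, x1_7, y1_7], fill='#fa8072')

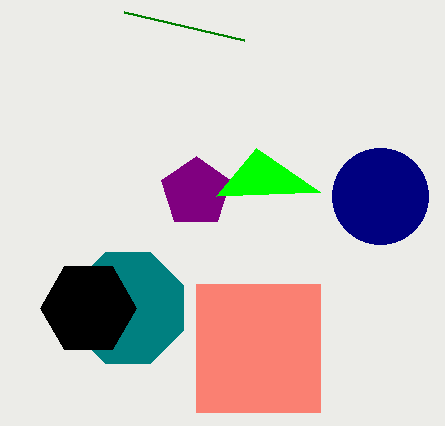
x_1 = 196, y_1 = 192, x_2 = 128, y_2 = 308, r_2 = 60, x_3 = 380, y_3 = 196, r_3 = 48, x_4 = 88, y_4 = 308, r_4 = 48, x1_5 = 320, y1_5 = 192, x0_6 = 124, y0_6 = 12, x0_7 = 196, x1_7 = 320, y1_7 = 412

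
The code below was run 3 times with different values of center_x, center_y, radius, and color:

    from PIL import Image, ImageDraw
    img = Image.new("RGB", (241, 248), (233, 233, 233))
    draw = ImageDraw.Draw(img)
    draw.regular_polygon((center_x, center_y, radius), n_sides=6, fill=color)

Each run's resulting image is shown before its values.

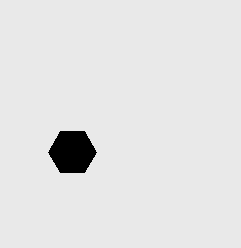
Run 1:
center_x = 72; center_y = 152; radius = 24; color = 'black'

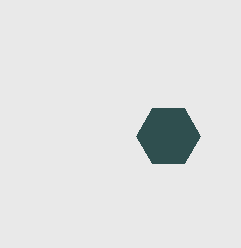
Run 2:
center_x = 168
center_y = 136
radius = 32
color = 'darkslategray'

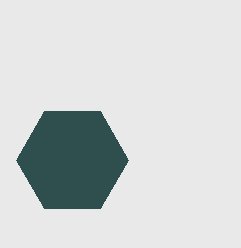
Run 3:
center_x = 72, center_y = 160, radius = 56, color = 'darkslategray'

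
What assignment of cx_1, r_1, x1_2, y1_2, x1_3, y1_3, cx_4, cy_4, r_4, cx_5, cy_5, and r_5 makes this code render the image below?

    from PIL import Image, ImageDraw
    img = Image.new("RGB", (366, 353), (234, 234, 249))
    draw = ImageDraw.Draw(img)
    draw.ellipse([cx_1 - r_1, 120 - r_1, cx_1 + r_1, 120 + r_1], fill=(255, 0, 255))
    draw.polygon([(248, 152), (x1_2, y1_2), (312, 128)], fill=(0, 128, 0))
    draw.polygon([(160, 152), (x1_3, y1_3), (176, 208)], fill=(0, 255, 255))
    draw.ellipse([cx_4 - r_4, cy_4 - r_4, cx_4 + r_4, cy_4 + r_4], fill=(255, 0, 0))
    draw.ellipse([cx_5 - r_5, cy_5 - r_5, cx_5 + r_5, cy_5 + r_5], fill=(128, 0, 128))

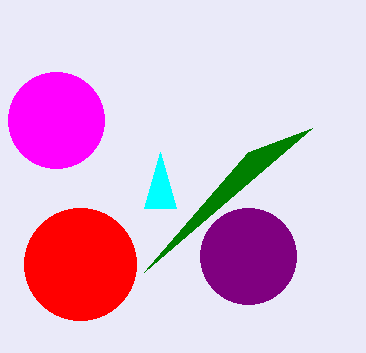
cx_1 = 56
r_1 = 48
x1_2 = 144
y1_2 = 272
x1_3 = 144
y1_3 = 208
cx_4 = 80
cy_4 = 264
r_4 = 56
cx_5 = 248
cy_5 = 256
r_5 = 48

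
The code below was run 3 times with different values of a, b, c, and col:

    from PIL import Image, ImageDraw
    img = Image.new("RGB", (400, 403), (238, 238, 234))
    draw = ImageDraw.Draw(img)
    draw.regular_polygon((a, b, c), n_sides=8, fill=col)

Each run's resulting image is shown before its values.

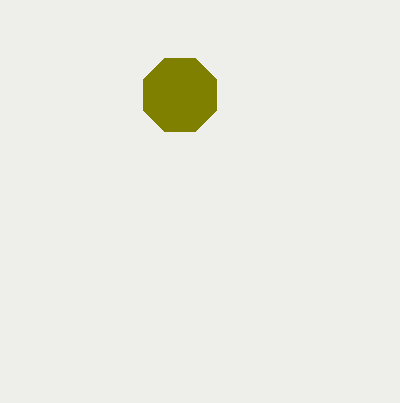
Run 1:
a = 180
b = 95
c = 40
col = 'olive'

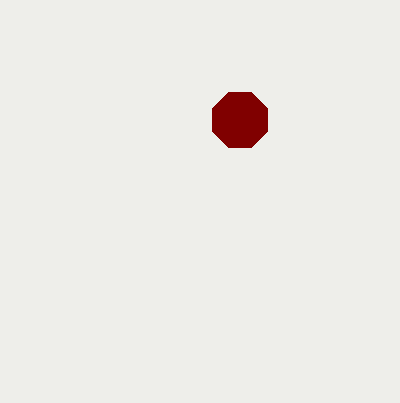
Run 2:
a = 240
b = 120
c = 30
col = 'maroon'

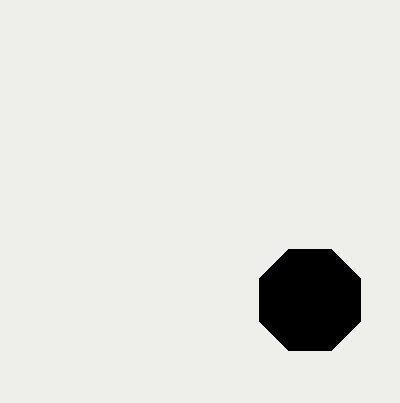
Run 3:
a = 310, b = 300, c = 55, col = 'black'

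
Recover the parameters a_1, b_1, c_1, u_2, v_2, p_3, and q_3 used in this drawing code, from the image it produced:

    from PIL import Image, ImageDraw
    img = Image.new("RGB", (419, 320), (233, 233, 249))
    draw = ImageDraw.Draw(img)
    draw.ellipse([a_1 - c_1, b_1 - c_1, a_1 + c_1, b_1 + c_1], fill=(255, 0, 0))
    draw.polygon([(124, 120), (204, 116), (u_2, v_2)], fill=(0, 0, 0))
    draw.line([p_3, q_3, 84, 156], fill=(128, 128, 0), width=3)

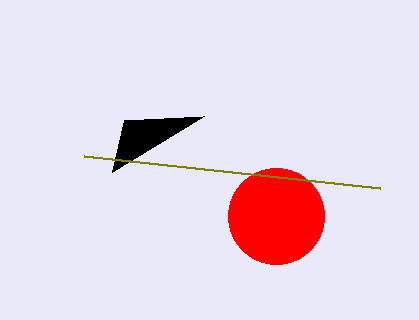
a_1 = 276, b_1 = 216, c_1 = 48, u_2 = 112, v_2 = 172, p_3 = 380, q_3 = 188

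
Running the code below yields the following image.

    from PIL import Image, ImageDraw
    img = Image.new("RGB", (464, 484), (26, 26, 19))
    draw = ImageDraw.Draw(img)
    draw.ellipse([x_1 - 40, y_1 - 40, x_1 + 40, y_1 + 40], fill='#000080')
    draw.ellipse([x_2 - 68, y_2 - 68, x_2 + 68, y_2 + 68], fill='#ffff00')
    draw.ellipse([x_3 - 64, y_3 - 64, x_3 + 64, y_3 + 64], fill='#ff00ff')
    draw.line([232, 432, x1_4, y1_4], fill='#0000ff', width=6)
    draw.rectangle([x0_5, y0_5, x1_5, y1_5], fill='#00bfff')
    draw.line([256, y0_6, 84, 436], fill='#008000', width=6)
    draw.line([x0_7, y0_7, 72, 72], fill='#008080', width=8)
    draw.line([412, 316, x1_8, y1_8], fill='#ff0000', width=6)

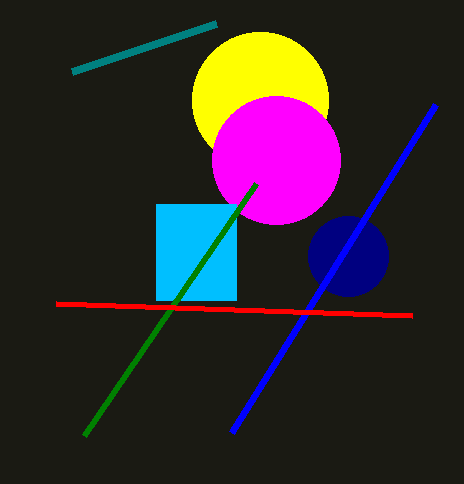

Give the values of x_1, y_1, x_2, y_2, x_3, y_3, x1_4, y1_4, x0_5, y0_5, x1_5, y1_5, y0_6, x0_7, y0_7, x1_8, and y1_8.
x_1 = 348; y_1 = 256; x_2 = 260; y_2 = 100; x_3 = 276; y_3 = 160; x1_4 = 436; y1_4 = 104; x0_5 = 156; y0_5 = 204; x1_5 = 236; y1_5 = 300; y0_6 = 184; x0_7 = 216; y0_7 = 24; x1_8 = 56; y1_8 = 304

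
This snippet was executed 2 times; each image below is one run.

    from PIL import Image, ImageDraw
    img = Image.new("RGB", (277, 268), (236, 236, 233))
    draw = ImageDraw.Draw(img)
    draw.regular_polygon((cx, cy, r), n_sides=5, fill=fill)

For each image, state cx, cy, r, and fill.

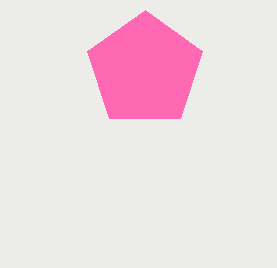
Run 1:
cx = 145, cy = 70, r = 60, fill = 'hotpink'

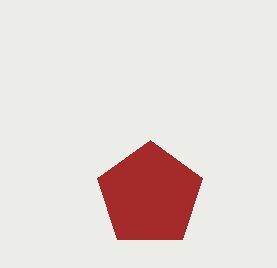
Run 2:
cx = 150
cy = 195
r = 55
fill = 'brown'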